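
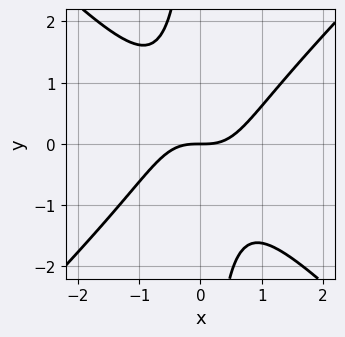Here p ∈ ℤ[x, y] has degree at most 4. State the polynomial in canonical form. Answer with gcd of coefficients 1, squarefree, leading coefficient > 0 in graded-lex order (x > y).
x^3 - x*y^2 - y

1. Degree: a generic line meets the curve in up to 3 points, so deg p = 3.
2. Checking where it meets the axes: one y-axis crossing is at y = 0; it meets the x-axis at x = 0 (among the integer gridlines).
3. Together with the visible shape, these determine p as stated.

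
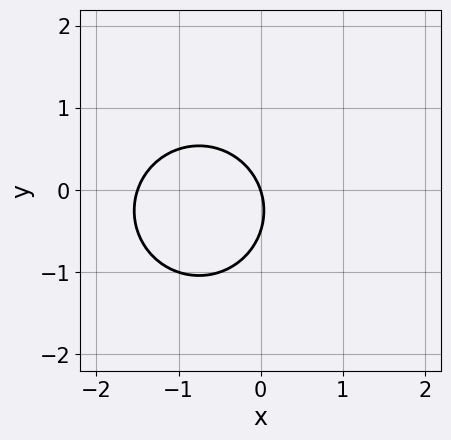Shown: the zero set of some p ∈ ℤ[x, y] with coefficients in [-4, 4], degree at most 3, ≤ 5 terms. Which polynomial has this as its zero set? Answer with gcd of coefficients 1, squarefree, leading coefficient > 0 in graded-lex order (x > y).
(a) The degree is 2 — a generic line meets the curve in up to 2 points.
(b) From the axis intercepts and sections: one y-axis crossing is at y = 0; one x-axis crossing is at x = 0.
(c) Together with the visible shape, these determine p as stated.

2*x^2 + 2*y^2 + 3*x + y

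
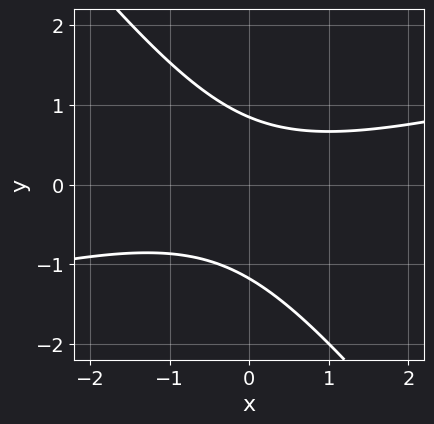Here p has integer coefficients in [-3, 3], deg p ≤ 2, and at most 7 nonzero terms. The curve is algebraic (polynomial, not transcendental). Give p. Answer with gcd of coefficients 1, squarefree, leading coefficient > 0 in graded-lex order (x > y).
x^2 - 3*x*y - 3*y^2 - y + 3

First, deg p = 2. A generic line meets the curve in up to 2 points.
Next, observable constraints: the curve avoids every integer x-axis point in the box.
Finally, these observations pin down the coefficients.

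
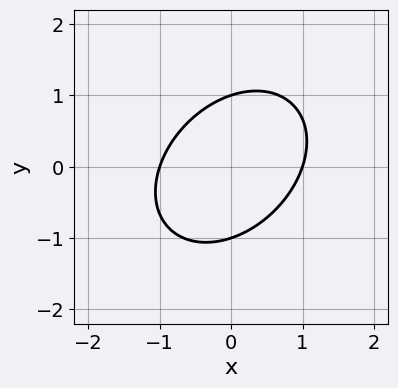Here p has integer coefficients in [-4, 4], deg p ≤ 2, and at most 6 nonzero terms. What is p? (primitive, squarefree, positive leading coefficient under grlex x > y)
First, deg p = 2. The shape is more complex than any degree-1 curve.
Then, from the axis intercepts and sections: the x-axis gridline crossings are at x ∈ {-1, 1}; among the integer gridlines, it crosses the y-axis at y ∈ {-1, 1}.
Finally, together with the visible shape, these determine p as stated.

3*x^2 - 2*x*y + 3*y^2 - 3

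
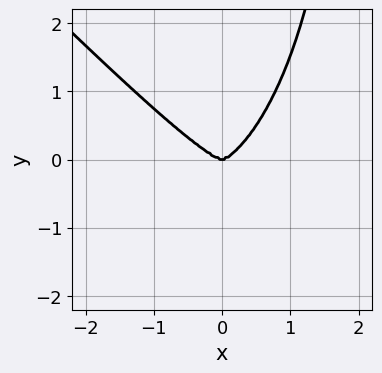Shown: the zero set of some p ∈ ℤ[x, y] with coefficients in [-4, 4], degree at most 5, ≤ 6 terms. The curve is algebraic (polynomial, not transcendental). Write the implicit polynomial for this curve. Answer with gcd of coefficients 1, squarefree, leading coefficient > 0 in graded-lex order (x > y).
2*x^4 + x^3*y + x*y^3 - 2*y^3

1. deg p = 4. The shape is more complex than any degree-3 curve.
2. Against the integer gridlines: one x-axis crossing is at x = 0; it meets the y-axis at y = 0 (among the integer gridlines).
3. The integer polynomial consistent with all of this is the stated p.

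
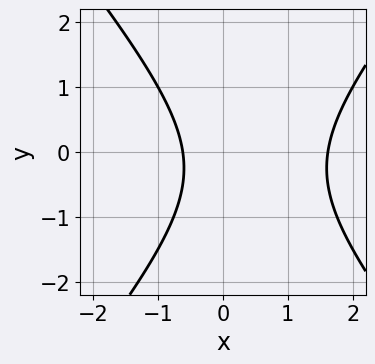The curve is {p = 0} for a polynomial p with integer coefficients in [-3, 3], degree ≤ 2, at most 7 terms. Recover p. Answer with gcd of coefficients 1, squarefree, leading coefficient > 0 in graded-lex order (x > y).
3*x^2 - 2*y^2 - 3*x - y - 3

(a) deg p = 2.
(b) Against the integer gridlines: it misses every integer gridline on the y-axis.
(c) Assembling these constraints gives the stated polynomial.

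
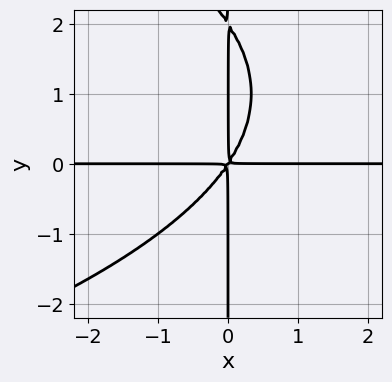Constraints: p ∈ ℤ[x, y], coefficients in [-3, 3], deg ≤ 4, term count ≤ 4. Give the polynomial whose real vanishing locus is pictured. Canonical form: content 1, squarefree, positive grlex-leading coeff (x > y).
x*y^3 + 3*x^2*y - 2*x*y^2

1. deg p = 4. The shape is more complex than any degree-3 curve.
2. Checking where it meets the axes: the visible x-axis segment lies entirely on the curve; every point of the y-axis in the box is on the curve.
3. Putting this together gives p.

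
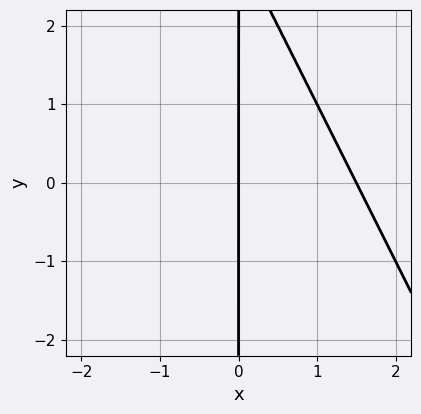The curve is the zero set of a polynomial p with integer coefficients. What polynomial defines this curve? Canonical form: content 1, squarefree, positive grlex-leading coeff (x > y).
2*x^2 + x*y - 3*x

1. deg p = 2. No degree-1 curve has this shape.
2. From the axis intercepts and sections: every point of the y-axis in the box is on the curve; it crosses the x-axis at the gridline x = 0.
3. Putting this together gives p.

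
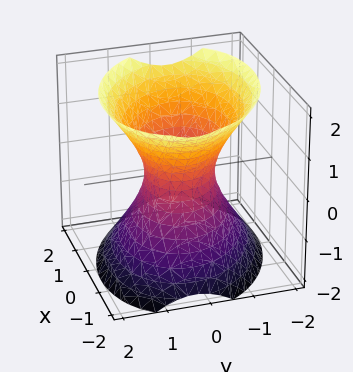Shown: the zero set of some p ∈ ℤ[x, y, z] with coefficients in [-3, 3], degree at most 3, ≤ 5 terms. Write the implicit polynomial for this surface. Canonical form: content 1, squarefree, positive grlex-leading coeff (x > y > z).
2*x^2 + x*y + 3*y^2 - 2*z^2 - 2

First, deg p = 2. No degree-1 surface has this shape.
Next, from the visible intercepts: among the integer gridlines, it crosses the x-axis at x ∈ {-1, 1}; it misses every integer gridline on the z-axis.
Finally, matching integer coefficients to the picture gives p.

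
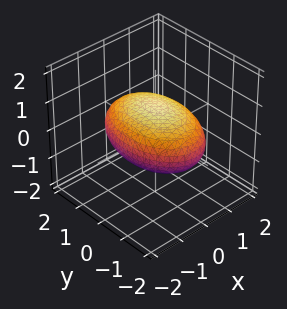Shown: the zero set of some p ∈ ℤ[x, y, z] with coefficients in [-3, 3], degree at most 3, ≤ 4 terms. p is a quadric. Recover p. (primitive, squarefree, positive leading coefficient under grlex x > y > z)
1. The degree is 2 — a closed, bounded, convex surface; a quadric.
2. Symmetries: the x ↦ −x reflection is a symmetry, so x appears only in even powers; it's symmetric under z → −z, forcing even powers of z; it's symmetric under y → −y, forcing even powers of y.
3. Checking where it meets the axes: the z-axis gridline crossings are at z ∈ {-1, 1}.
4. Fitting integer coefficients to these (and the overall shape) gives p.

2*x^2 + y^2 + 3*z^2 - 3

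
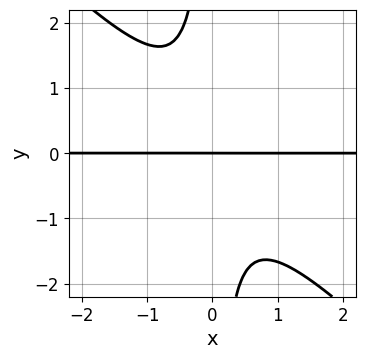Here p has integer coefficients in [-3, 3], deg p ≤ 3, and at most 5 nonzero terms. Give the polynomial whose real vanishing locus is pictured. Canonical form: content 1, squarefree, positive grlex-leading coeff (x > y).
(a) The degree is 3 — a generic line meets the curve in up to 3 points.
(b) Reading off the gridlines: one y-axis crossing is at y = 0; every point of the x-axis in the box is on the curve.
(c) Fitting integer coefficients to these (and the overall shape) gives p.

3*x^2*y + 3*x*y^2 + 2*y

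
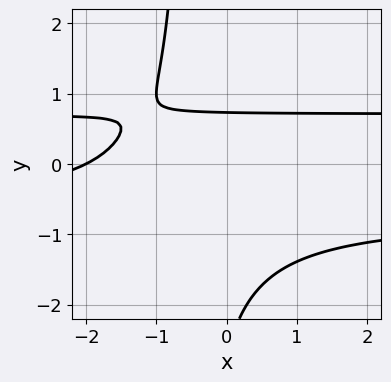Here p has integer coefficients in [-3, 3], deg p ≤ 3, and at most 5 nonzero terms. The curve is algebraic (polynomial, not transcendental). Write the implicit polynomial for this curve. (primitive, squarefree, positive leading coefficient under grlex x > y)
The degree is 3 — a generic line meets the curve in up to 3 points.
Checking where it meets the axes: it meets the x-axis at x = -2 (among the integer gridlines).
Solving for integer coefficients yields p as stated.

2*x*y^2 + y^2 - x + 2*y - 2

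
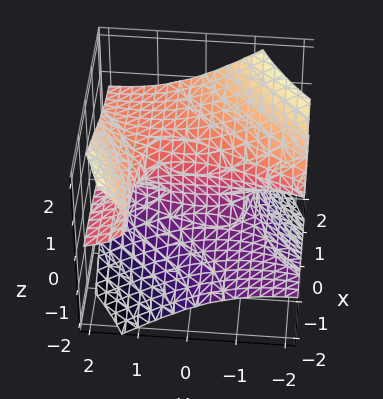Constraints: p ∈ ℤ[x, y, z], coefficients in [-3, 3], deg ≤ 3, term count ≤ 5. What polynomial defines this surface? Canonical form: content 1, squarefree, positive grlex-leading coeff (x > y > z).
2*x*y*z - y^2*z + 2*z^3 - 2*x

1. Degree: the shape is more complex than any degree-2 surface, so deg p = 3.
2. Checking where it meets the axes: it meets the z-axis at z = 0 (among the integer gridlines); every point of the y-axis in the box is on the surface; it crosses the x-axis at the gridline x = 0.
3. Together with the visible shape, these determine p as stated.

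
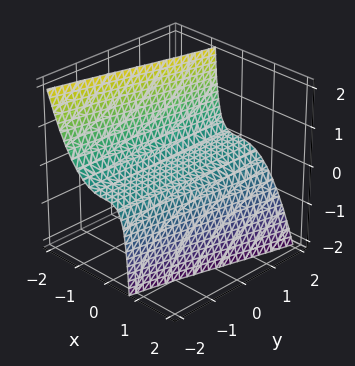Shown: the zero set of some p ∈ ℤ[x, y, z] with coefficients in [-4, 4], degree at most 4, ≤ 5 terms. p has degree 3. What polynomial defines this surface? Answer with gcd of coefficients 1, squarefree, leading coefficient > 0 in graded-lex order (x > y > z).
Degree: the shape is more complex than any degree-2 surface, so deg p = 3.
From the axis intercepts and sections: one z-axis crossing is at z = 0; one x-axis crossing is at x = 0; the visible y-axis segment lies entirely on the surface.
Together with the visible shape, these determine p as stated.

2*x^3 + x*y*z + 2*z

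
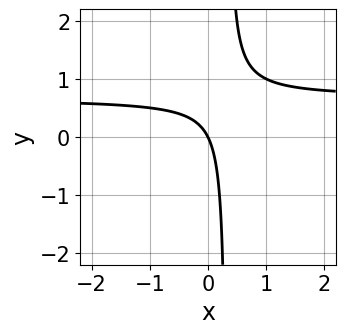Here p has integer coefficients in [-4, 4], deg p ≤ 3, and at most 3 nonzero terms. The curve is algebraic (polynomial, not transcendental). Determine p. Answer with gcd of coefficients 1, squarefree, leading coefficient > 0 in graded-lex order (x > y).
3*x*y - 2*x - y

First, the degree is 2 — no degree-1 curve has this shape.
Next, against the integer gridlines: it meets the y-axis at y = 0 (among the integer gridlines); it crosses the x-axis at the gridline x = 0.
Finally, together with the visible shape, these determine p as stated.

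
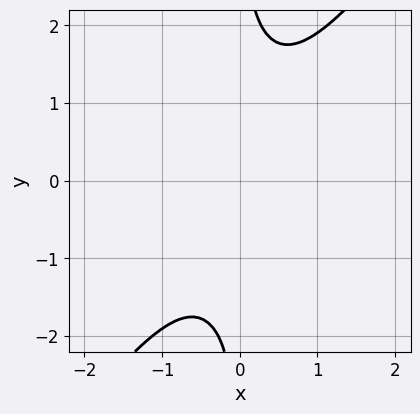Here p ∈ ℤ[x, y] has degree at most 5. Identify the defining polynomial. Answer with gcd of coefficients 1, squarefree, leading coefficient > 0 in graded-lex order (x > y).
x^4 + x^3*y - x*y^3 + 2*x^2 + 2

First, degree: the shape is more complex than any degree-3 curve, so deg p = 4.
Next, from the axis intercepts and sections: no y-intercept at any integer in the box; it misses every integer gridline on the x-axis.
Finally, the integer polynomial consistent with all of this is the stated p.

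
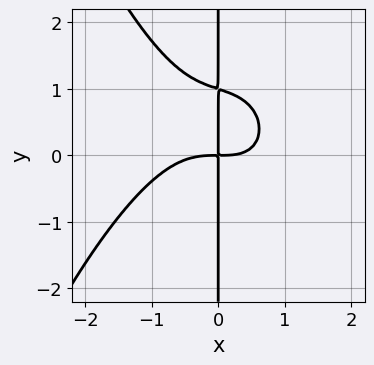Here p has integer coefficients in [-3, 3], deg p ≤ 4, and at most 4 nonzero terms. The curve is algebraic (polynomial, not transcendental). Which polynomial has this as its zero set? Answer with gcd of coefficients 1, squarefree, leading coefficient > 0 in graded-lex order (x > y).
1. deg p = 4. No degree-3 curve has this shape.
2. Against the integer gridlines: every point of the y-axis in the box is on the curve.
3. Solving for integer coefficients yields p as stated.

2*x^4 + x^2*y + 3*x*y^2 - 3*x*y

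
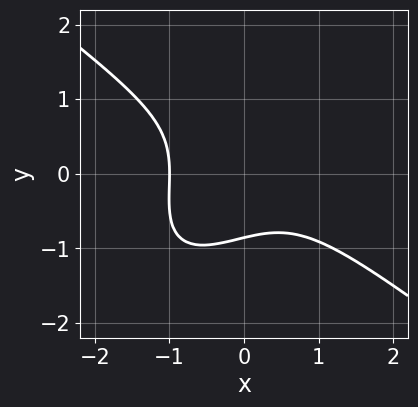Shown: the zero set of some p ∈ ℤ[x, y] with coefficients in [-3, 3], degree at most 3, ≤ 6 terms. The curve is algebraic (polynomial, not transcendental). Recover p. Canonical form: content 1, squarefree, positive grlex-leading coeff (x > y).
First, deg p = 3. The shape is more complex than any degree-2 curve.
Next, against the integer gridlines: it meets the x-axis at x = -1 (among the integer gridlines).
Finally, fitting integer coefficients to these (and the overall shape) gives p.

2*x^3 - 2*x*y^2 + 2*y^3 - y^2 + 2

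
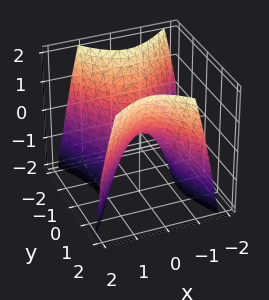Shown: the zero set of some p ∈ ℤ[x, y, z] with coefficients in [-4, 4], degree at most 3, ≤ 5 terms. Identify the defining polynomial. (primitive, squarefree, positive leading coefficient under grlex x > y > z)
3*x^2 - x*y - 2*y^2 + 2*z

(a) Degree: no degree-1 surface has this shape, so deg p = 2.
(b) From the axis intercepts and sections: it crosses the y-axis at the gridline y = 0; it crosses the z-axis at the gridline z = 0; one x-axis crossing is at x = 0.
(c) Solving for integer coefficients yields p as stated.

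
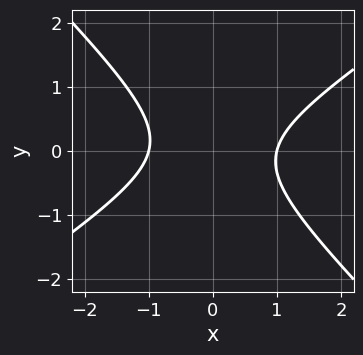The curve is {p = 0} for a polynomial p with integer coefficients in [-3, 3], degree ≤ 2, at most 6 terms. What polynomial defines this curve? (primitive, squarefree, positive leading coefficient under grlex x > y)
2*x^2 - x*y - 3*y^2 - 2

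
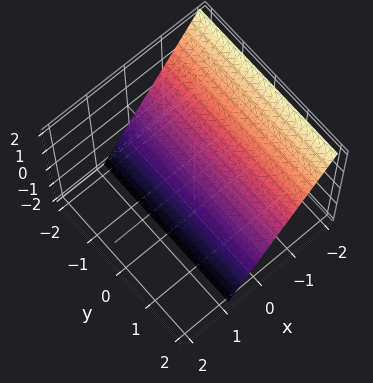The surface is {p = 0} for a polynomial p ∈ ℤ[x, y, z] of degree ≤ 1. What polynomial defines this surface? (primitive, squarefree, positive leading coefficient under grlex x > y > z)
First, the degree is 1 — every cross-section is a straight line — this is a plane.
Then, reading off the gridlines: it misses every integer gridline on the y-axis; one z-axis crossing is at z = -1.
Finally, solving for integer coefficients yields p as stated.

3*x + 2*z + 2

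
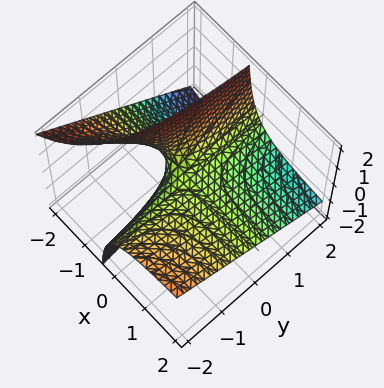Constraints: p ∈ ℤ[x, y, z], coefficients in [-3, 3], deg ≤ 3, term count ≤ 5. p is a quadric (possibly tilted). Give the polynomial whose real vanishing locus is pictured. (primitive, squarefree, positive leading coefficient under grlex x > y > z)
2*x*y + 3*x*z + 2*z

Degree: a generic line meets the surface in up to 2 points, so deg p = 2.
From the visible intercepts: the visible y-axis segment lies entirely on the surface; it meets the z-axis at z = 0 (among the integer gridlines); the visible x-axis segment lies entirely on the surface.
Solving for integer coefficients yields p as stated.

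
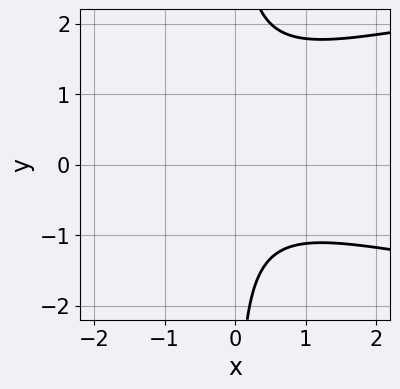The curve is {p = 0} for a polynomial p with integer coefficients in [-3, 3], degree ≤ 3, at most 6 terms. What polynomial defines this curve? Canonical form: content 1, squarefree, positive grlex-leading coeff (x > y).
First, degree: the shape is more complex than any degree-2 curve, so deg p = 3.
Then, observable constraints: it misses every integer gridline on the y-axis; the curve avoids every integer x-axis point in the box.
Finally, assembling these constraints gives the stated polynomial.

3*x*y^2 - 2*x^2 - 2*x*y - x - 3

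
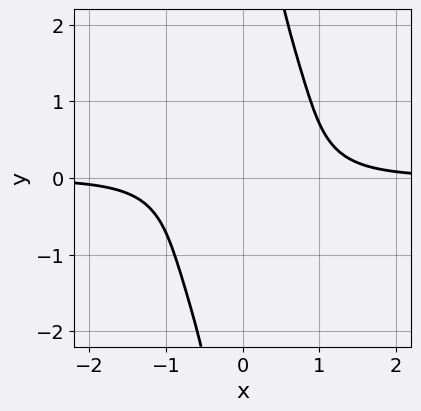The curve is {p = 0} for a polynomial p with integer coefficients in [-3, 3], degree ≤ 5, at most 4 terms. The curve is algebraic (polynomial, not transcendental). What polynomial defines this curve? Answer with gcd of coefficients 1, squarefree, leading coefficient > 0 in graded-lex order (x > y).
(a) deg p = 4. A generic line meets the curve in up to 4 points.
(b) Checking where it meets the axes: no x-intercept at any integer in the box; the curve avoids every integer y-axis point in the box.
(c) Fitting integer coefficients to these (and the overall shape) gives p.

3*x^3*y + x*y^3 - y^2 - 2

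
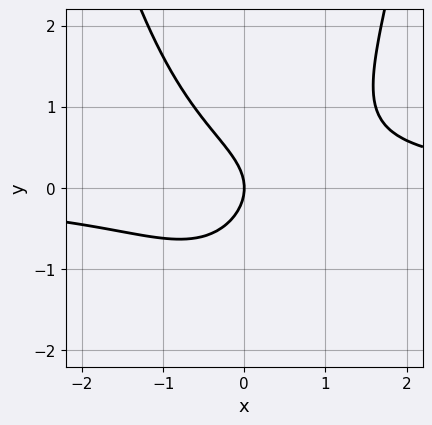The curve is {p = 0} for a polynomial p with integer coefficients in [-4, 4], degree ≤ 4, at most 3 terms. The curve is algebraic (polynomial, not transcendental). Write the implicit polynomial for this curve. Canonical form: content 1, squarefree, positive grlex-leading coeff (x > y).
deg p = 3.
Against the integer gridlines: it crosses the y-axis at the gridline y = 0; it meets the x-axis at x = 0 (among the integer gridlines).
Fitting integer coefficients to these (and the overall shape) gives p.

x^2*y - y^2 - x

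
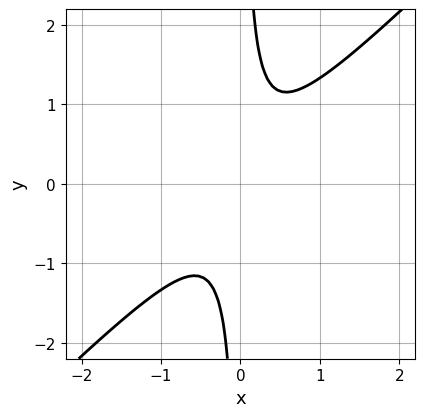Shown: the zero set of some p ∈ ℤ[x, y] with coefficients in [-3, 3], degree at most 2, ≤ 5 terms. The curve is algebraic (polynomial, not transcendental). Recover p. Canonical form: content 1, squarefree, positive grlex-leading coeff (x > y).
3*x^2 - 3*x*y + 1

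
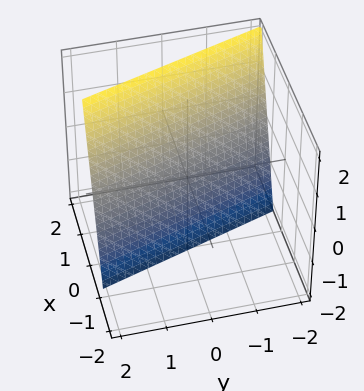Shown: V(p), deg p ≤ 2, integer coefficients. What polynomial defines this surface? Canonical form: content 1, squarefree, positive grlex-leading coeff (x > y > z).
3*x + y - z - 2

1. Degree: the surface is flat (a plane), so deg p = 1.
2. Against the integer gridlines: one y-axis crossing is at y = 2; it crosses the z-axis at the gridline z = -2.
3. Putting this together gives p.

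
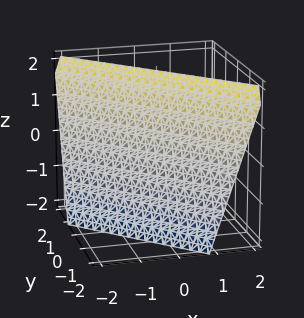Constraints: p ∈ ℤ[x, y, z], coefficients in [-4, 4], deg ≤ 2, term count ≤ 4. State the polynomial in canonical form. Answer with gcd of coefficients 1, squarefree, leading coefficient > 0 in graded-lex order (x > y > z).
1. deg p = 1.
2. From the axis intercepts and sections: it meets the z-axis at z = 2 (among the integer gridlines).
3. The integer polynomial consistent with all of this is the stated p.

3*x + 3*y - z + 2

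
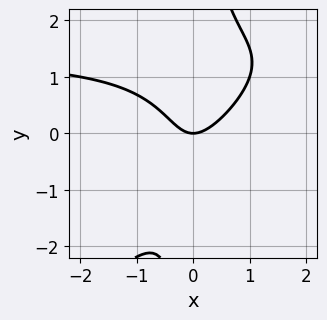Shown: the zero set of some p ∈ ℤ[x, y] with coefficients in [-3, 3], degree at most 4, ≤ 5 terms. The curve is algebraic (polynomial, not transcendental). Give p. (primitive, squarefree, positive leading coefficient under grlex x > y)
2*x^2*y - 2*x*y^2 - 3*x^2 + x*y + 2*y

(a) Degree: no degree-2 curve has this shape, so deg p = 3.
(b) From the visible intercepts: it crosses the x-axis at the gridline x = 0; it meets the y-axis at y = 0 (among the integer gridlines).
(c) These observations pin down the coefficients.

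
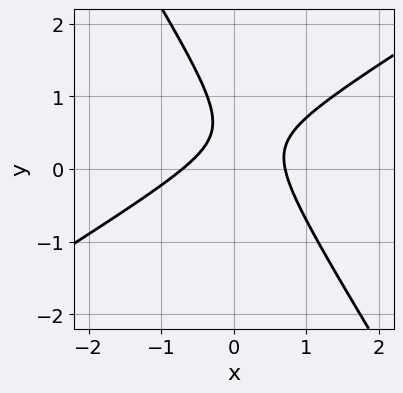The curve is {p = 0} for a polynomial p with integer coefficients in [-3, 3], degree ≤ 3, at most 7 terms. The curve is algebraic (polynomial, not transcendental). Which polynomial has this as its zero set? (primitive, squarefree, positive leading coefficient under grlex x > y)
1. Degree: no degree-1 curve has this shape, so deg p = 2.
2. Observable constraints: no y-intercept at any integer in the box.
3. Solving for integer coefficients yields p as stated.

2*x^2 - 2*x*y - 2*y^2 + 2*y - 1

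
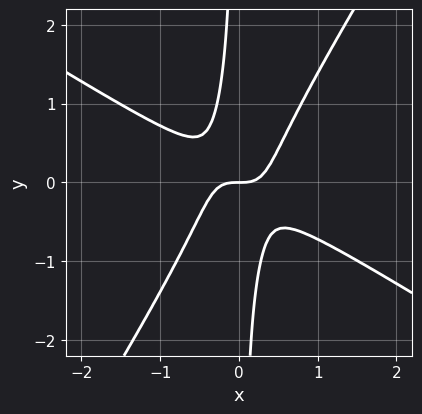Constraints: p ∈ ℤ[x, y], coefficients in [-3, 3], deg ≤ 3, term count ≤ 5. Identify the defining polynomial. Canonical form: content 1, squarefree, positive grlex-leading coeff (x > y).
(a) deg p = 3.
(b) From the visible intercepts: it crosses the x-axis at the gridline x = 0; it crosses the y-axis at the gridline y = 0.
(c) Fitting integer coefficients to these (and the overall shape) gives p.

3*x^3 + 3*x^2*y - 3*x*y^2 - y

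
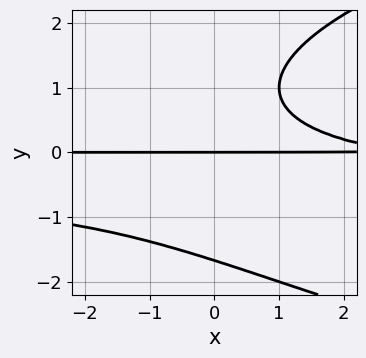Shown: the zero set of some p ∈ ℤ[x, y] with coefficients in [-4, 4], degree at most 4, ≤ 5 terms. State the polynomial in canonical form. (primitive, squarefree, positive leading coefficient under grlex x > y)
y^4 - 2*x*y^2 - x*y - y^2 + 3*y

(a) The degree is 4 — the shape is more complex than any degree-3 curve.
(b) Reading off the gridlines: it crosses the y-axis at the gridline y = 0; the visible x-axis segment lies entirely on the curve.
(c) Putting this together gives p.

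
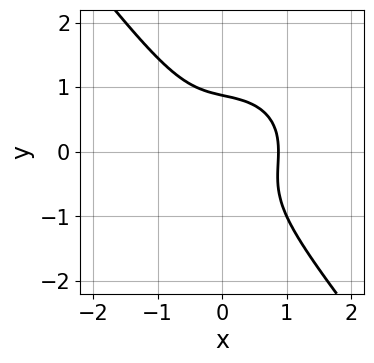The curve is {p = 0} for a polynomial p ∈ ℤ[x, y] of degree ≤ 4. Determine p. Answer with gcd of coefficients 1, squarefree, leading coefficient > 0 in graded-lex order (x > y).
The degree is 3 — no degree-2 curve has this shape.
Solving for integer coefficients yields p as stated.

3*x^3 + 2*x*y^2 + 3*y^3 - 2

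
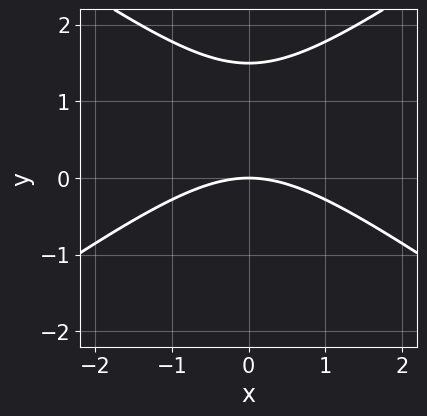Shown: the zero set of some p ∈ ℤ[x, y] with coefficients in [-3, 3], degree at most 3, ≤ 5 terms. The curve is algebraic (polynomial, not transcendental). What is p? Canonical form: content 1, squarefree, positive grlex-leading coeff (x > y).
x^2 - 2*y^2 + 3*y

deg p = 2.
Symmetries: mirror symmetry x ↦ −x ⇒ only even powers of x.
From the axis intercepts and sections: it meets the x-axis at x = 0 (among the integer gridlines); one y-axis crossing is at y = 0.
These observations pin down the coefficients.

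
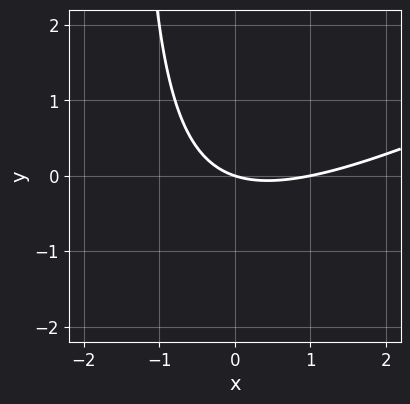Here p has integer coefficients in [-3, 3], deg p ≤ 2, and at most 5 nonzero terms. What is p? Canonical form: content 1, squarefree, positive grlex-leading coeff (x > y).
x^2 - 2*x*y - x - 3*y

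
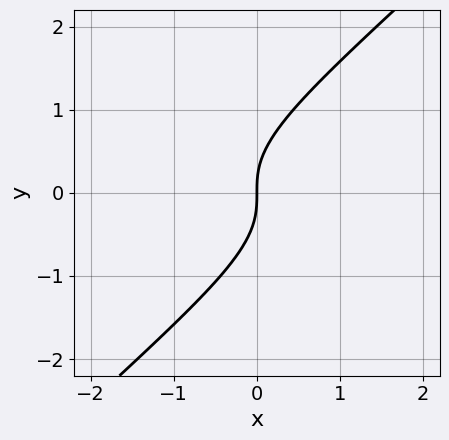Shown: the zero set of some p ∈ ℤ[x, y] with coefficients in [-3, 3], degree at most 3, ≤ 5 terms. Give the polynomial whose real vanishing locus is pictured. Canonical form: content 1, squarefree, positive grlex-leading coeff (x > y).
x^2*y - 3*x*y^2 + 2*y^3 - 2*x

1. Degree: a generic line meets the curve in up to 3 points, so deg p = 3.
2. Checking where it meets the axes: one y-axis crossing is at y = 0; it meets the x-axis at x = 0 (among the integer gridlines).
3. Solving for integer coefficients yields p as stated.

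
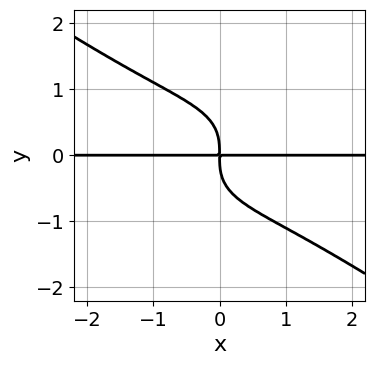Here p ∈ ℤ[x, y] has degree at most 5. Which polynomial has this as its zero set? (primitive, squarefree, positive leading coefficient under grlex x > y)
First, deg p = 4.
Next, checking where it meets the axes: the visible x-axis segment lies entirely on the curve.
Finally, these observations pin down the coefficients.

x^3*y + 3*y^4 + 3*x*y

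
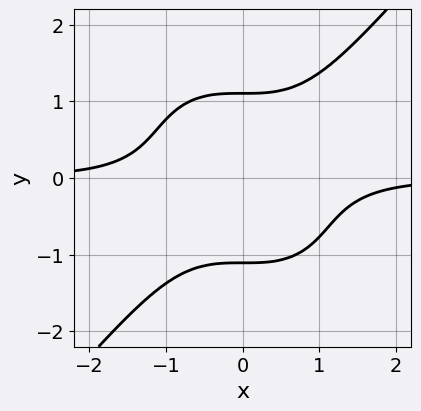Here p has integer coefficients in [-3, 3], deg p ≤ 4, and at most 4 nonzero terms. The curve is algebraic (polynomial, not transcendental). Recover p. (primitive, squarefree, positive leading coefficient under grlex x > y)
3*x^3*y - 2*y^4 + 3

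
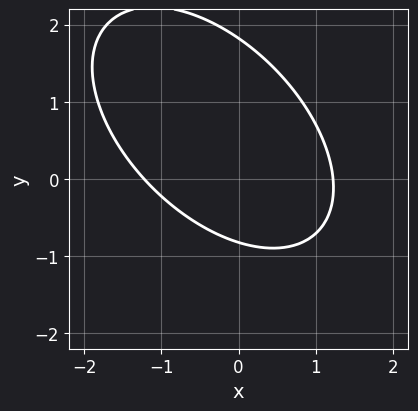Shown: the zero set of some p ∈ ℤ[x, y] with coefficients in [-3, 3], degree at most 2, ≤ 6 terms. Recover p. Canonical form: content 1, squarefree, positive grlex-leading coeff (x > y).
2*x^2 + 2*x*y + 2*y^2 - 2*y - 3

(a) deg p = 2. The shape is more complex than any degree-1 curve.
(b) Matching integer coefficients to the picture gives p.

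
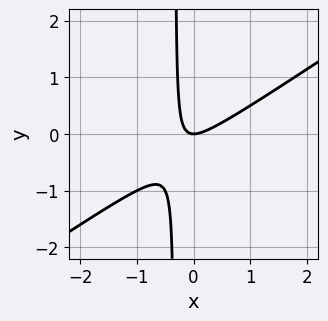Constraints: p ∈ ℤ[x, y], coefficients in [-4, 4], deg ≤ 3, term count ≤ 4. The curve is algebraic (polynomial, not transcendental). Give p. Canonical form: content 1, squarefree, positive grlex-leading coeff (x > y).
2*x^2 - 3*x*y - y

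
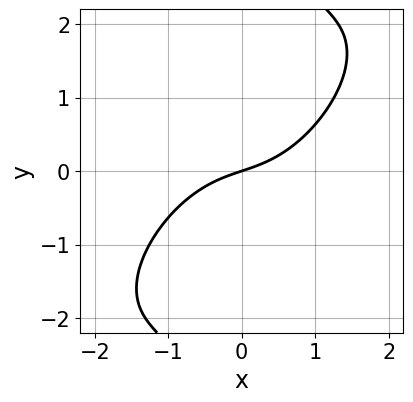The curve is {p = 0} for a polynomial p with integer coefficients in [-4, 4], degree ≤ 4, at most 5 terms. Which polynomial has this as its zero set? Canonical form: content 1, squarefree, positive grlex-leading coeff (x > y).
First, degree: a generic line meets the curve in up to 3 points, so deg p = 3.
Then, observable constraints: one y-axis crossing is at y = 0; one x-axis crossing is at x = 0.
Finally, fitting integer coefficients to these (and the overall shape) gives p.

2*x^3 - 3*x^2*y + 2*x*y^2 + x - 3*y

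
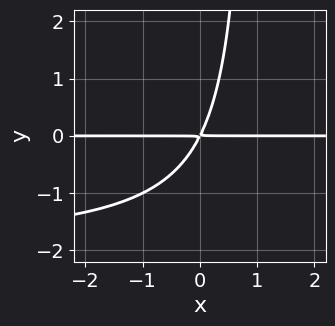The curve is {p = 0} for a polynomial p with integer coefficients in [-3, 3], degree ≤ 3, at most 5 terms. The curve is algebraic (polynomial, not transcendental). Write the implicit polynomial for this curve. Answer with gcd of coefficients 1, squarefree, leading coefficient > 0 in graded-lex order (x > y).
x*y^2 + 2*x*y - y^2

The degree is 3 — the shape is more complex than any degree-2 curve.
Observable constraints: the visible x-axis segment lies entirely on the curve.
These observations pin down the coefficients.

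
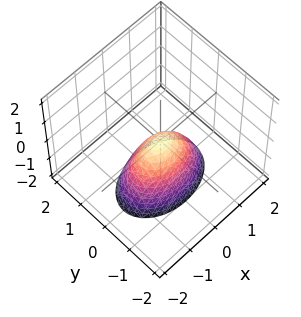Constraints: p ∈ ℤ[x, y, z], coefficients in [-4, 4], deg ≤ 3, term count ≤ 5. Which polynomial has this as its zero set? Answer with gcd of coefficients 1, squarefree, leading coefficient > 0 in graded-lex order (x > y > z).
x^2 + 2*y^2 + z

deg p = 2. A single bowl opening along one axis; a quadric.
Symmetries: the x ↦ −x reflection is a symmetry, so x appears only in even powers; the y ↦ −y reflection is a symmetry, so y appears only in even powers.
Observable constraints: it crosses the z-axis at the gridline z = 0; it crosses the y-axis at the gridline y = 0; it crosses the x-axis at the gridline x = 0.
Matching integer coefficients to the picture gives p.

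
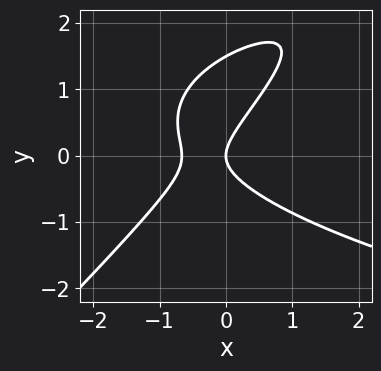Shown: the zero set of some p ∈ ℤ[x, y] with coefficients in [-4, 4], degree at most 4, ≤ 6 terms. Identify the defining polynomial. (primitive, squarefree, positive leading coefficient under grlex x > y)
2*x*y^2 - 2*y^3 - 3*x^2 + 3*y^2 - 2*x

1. deg p = 3.
2. From the visible intercepts: it crosses the y-axis at the gridline y = 0; one x-axis crossing is at x = 0.
3. Together with the visible shape, these determine p as stated.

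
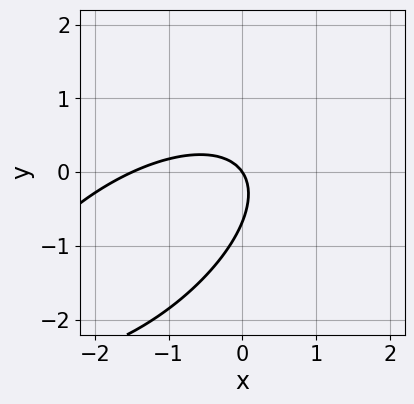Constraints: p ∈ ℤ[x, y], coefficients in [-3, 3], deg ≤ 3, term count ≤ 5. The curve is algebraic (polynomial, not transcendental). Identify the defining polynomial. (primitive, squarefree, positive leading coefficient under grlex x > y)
2*x^2 - 3*x*y + 3*y^2 + 3*x + 2*y

1. Degree: a generic line meets the curve in up to 2 points, so deg p = 2.
2. Against the integer gridlines: it meets the y-axis at y = 0 (among the integer gridlines); it meets the x-axis at x = 0 (among the integer gridlines).
3. Fitting integer coefficients to these (and the overall shape) gives p.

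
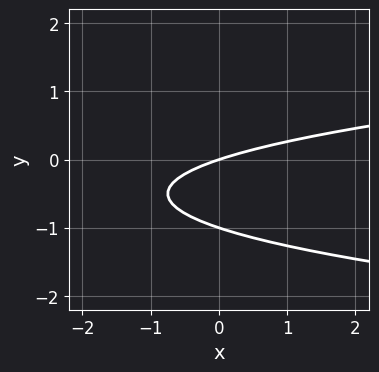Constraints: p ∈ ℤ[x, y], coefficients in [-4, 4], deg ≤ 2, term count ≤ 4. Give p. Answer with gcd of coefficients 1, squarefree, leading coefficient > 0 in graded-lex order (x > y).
3*y^2 - x + 3*y

deg p = 2. The shape is more complex than any degree-1 curve.
Against the integer gridlines: the y-axis gridline crossings are at y ∈ {-1, 0}; it crosses the x-axis at the gridline x = 0.
Solving for integer coefficients yields p as stated.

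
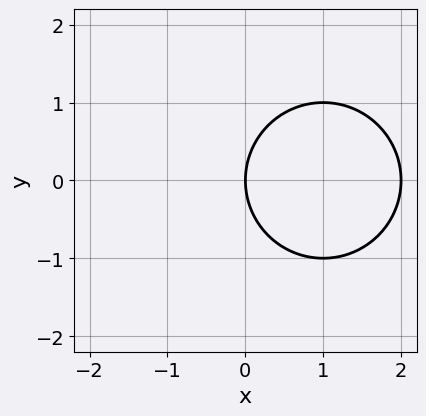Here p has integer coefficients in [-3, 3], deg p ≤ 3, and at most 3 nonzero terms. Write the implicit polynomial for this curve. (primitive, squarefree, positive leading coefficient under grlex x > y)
1. Degree: the shape is more complex than any degree-1 curve, so deg p = 2.
2. Symmetries: the y ↦ −y reflection is a symmetry, so y appears only in even powers.
3. From the axis intercepts and sections: among the integer gridlines, it crosses the x-axis at x ∈ {0, 2}; it meets the y-axis at y = 0 (among the integer gridlines).
4. Solving for integer coefficients yields p as stated.

x^2 + y^2 - 2*x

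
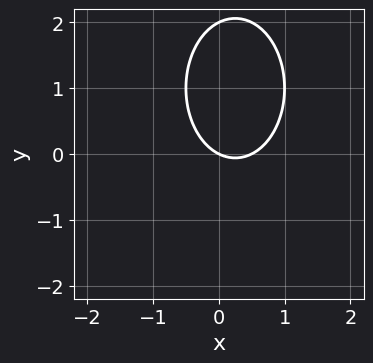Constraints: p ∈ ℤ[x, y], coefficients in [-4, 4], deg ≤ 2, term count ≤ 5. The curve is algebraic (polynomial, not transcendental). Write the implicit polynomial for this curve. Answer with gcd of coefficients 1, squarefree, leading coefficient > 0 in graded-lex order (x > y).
2*x^2 + y^2 - x - 2*y

1. Degree: the shape is more complex than any degree-1 curve, so deg p = 2.
2. Observable constraints: one x-axis crossing is at x = 0; among the integer gridlines, it crosses the y-axis at y ∈ {0, 2}.
3. Together with the visible shape, these determine p as stated.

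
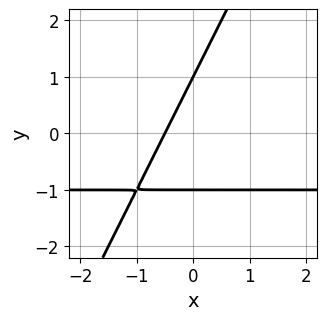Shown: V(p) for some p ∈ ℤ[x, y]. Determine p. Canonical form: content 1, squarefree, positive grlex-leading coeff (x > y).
deg p = 2. A generic line meets the curve in up to 2 points.
From the axis intercepts and sections: among the integer gridlines, it crosses the y-axis at y ∈ {-1, 1}.
Together with the visible shape, these determine p as stated.

2*x*y - y^2 + 2*x + 1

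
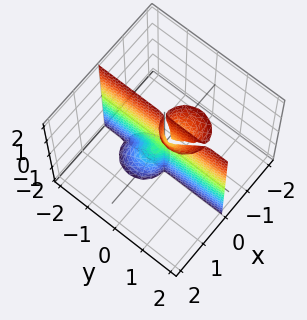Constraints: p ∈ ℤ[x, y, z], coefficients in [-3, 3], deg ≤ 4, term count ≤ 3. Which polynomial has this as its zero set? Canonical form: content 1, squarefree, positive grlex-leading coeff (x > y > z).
3*x^3 + 3*x*y^2 - 2*x*y*z

1. The picture has 3 separate pieces. They look like related sheets of one shape, so recover p as a whole.
2. Degree: no degree-2 surface has this shape, so deg p = 3.
3. Observable constraints: every point of the y-axis in the box is on the surface; every point of the z-axis in the box is on the surface; one x-axis crossing is at x = 0.
4. Together with the visible shape, these determine p as stated.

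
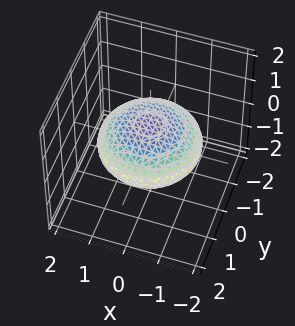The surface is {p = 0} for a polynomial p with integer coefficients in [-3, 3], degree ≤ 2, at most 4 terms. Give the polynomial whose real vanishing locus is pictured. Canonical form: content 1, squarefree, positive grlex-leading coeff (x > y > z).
x^2 + y^2 + 3*z^2 - 2

(a) deg p = 2.
(b) Symmetry: every cross-section ⟂ z is a circle, so x, y appear only via x² + y²; it's symmetric under z → −z, forcing even powers of z.
(c) Checking where it meets the axes: a circular section at z = 0 has radius between 1 and 2.
(d) Together with the visible shape, these determine p as stated.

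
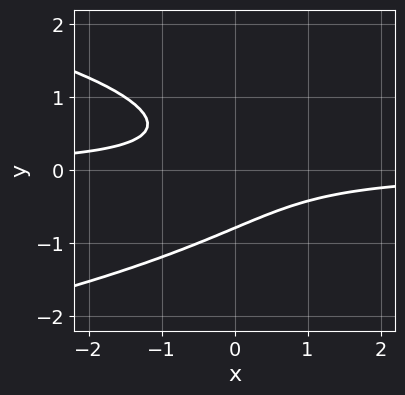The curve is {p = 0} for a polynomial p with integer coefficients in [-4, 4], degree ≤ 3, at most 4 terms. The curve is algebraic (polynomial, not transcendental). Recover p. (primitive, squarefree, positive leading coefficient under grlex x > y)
2*y^3 + 2*x*y + 1

First, the degree is 3 — the shape is more complex than any degree-2 curve.
Then, observable constraints: the curve avoids every integer x-axis point in the box.
Finally, together with the visible shape, these determine p as stated.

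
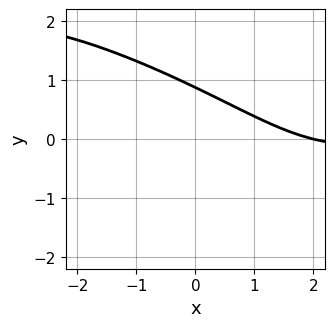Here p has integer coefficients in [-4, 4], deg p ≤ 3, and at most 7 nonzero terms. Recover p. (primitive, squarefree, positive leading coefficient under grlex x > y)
1. Degree: a generic line meets the curve in up to 3 points, so deg p = 3.
2. From the axis intercepts and sections: it crosses the x-axis at the gridline x = 2.
3. Putting this together gives p.

x^2*y + 3*x*y^2 + 3*y^3 + x - 2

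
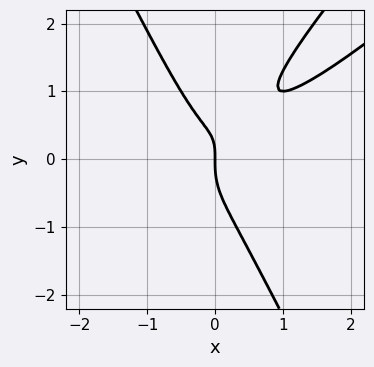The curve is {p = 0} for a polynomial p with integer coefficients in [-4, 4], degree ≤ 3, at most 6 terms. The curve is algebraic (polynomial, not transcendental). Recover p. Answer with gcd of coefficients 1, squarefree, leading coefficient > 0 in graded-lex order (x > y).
2*x^3 - 3*x^2*y + y^3 - x*y + x

deg p = 3.
From the visible intercepts: it meets the y-axis at y = 0 (among the integer gridlines); one x-axis crossing is at x = 0.
These observations pin down the coefficients.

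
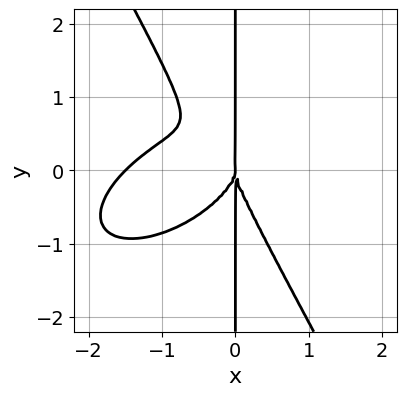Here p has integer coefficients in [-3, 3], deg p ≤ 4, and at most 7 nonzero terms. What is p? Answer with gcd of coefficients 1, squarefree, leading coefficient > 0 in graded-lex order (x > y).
2*x^4 - 2*x^3*y + 2*x^2*y^2 + 2*x*y^3 + 3*x^3

(a) The degree is 4 — the shape is more complex than any degree-3 curve.
(b) Observable constraints: the visible y-axis segment lies entirely on the curve; it meets the x-axis at x = 0 (among the integer gridlines).
(c) Solving for integer coefficients yields p as stated.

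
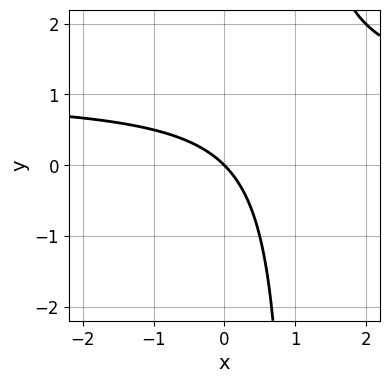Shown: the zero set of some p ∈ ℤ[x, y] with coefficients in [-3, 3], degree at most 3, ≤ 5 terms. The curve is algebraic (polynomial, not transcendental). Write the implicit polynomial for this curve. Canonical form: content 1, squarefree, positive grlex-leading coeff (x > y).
x*y - x - y

1. The degree is 2 — no degree-1 curve has this shape.
2. Reading off the gridlines: it meets the x-axis at x = 0 (among the integer gridlines); one y-axis crossing is at y = 0.
3. Matching integer coefficients to the picture gives p.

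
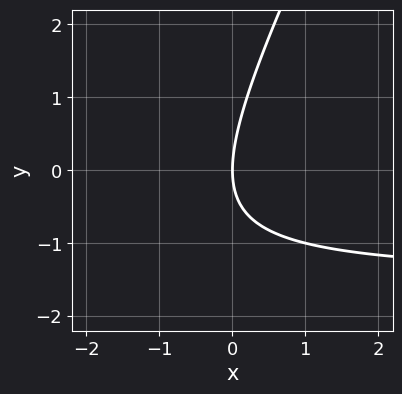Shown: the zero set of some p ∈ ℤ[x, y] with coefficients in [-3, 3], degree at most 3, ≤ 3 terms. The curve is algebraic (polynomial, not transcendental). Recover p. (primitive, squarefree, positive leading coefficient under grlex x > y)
2*x*y - y^2 + 3*x

1. Degree: a generic line meets the curve in up to 2 points, so deg p = 2.
2. Observable constraints: it crosses the x-axis at the gridline x = 0; one y-axis crossing is at y = 0.
3. Assembling these constraints gives the stated polynomial.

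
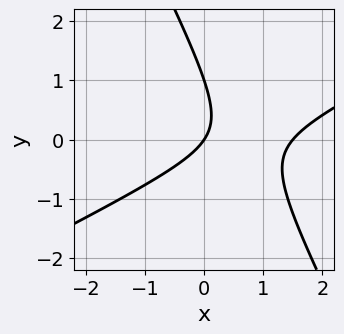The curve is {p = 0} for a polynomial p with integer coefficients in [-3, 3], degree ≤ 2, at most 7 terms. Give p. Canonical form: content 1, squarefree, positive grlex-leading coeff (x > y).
First, the degree is 2 — the shape is more complex than any degree-1 curve.
Then, from the visible intercepts: among the integer gridlines, it crosses the y-axis at y ∈ {0, 1}; it crosses the x-axis at the gridline x = 0.
Finally, the integer polynomial consistent with all of this is the stated p.

2*x^2 - 3*x*y - 2*y^2 - 3*x + 2*y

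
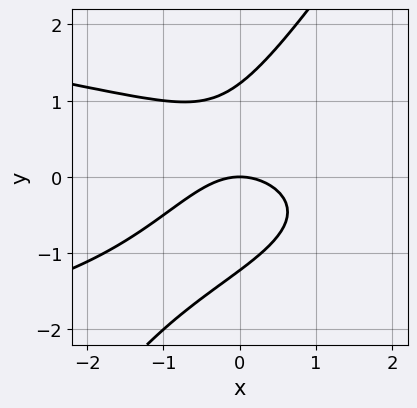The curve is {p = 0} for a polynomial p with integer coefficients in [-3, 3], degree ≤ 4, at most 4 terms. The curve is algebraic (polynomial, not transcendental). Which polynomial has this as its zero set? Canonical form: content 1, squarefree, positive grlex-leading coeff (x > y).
(a) The degree is 3 — the shape is more complex than any degree-2 curve.
(b) From the axis intercepts and sections: one x-axis crossing is at x = 0; one y-axis crossing is at y = 0.
(c) Putting this together gives p.

3*x*y^2 - 2*y^3 + 2*x^2 + 3*y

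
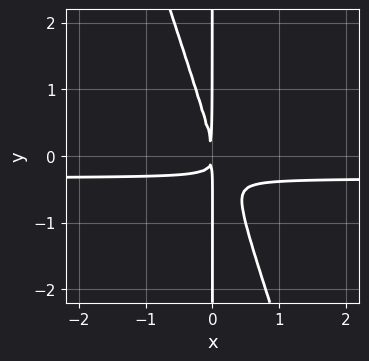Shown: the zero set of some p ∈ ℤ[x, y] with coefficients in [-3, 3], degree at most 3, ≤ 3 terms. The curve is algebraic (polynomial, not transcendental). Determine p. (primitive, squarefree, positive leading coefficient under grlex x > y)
3*x^2*y + x*y^2 + x^2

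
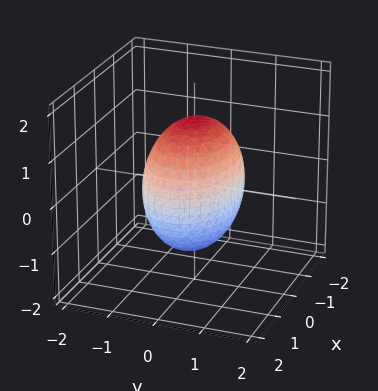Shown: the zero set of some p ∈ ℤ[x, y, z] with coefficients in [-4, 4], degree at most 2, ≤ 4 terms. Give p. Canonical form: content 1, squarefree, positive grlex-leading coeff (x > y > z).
First, degree: bounded and convex; a quadric, so deg p = 2.
Then, symmetries: the x ↦ −x reflection is a symmetry, so x appears only in even powers; mirror symmetry z ↦ −z ⇒ only even powers of z; the y ↦ −y reflection is a symmetry, so y appears only in even powers.
Next, from the axis intercepts and sections: the y-axis gridline crossings are at y ∈ {-1, 1}.
Finally, putting this together gives p.

x^2 + 2*y^2 + z^2 - 2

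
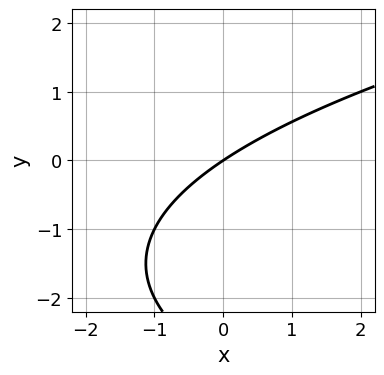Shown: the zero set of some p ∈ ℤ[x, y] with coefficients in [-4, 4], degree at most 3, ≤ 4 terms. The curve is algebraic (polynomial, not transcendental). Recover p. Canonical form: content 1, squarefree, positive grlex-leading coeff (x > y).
y^2 - 2*x + 3*y

(a) deg p = 2. A generic line meets the curve in up to 2 points.
(b) Reading off the gridlines: it meets the x-axis at x = 0 (among the integer gridlines); it meets the y-axis at y = 0 (among the integer gridlines).
(c) Assembling these constraints gives the stated polynomial.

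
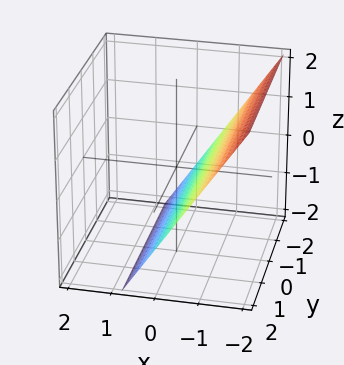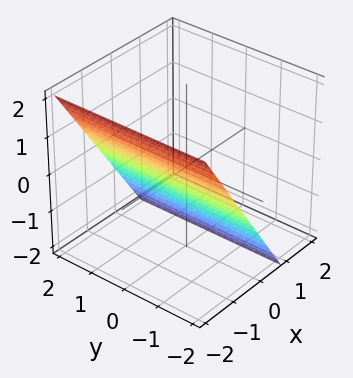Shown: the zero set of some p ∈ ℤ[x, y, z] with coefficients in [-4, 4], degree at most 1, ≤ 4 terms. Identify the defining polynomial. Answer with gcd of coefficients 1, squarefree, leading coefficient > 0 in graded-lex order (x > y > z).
First, degree: every cross-section is a straight line — this is a plane, so deg p = 1.
Next, against the integer gridlines: it misses every integer gridline on the y-axis; it crosses the z-axis at the gridline z = -1.
Finally, these observations pin down the coefficients.

3*x + 2*z + 2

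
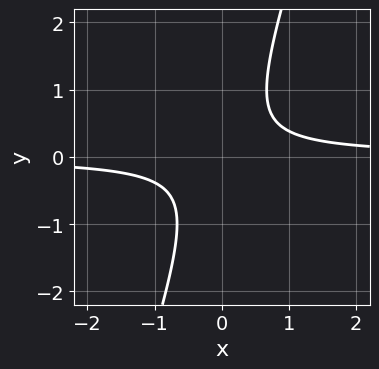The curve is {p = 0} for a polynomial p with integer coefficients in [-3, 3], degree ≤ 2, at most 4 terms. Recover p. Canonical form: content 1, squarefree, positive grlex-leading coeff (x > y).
3*x*y - y^2 - 1

1. Degree: no degree-1 curve has this shape, so deg p = 2.
2. Observable constraints: no y-intercept at any integer in the box; it misses every integer gridline on the x-axis.
3. Together with the visible shape, these determine p as stated.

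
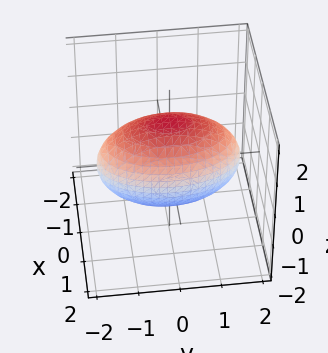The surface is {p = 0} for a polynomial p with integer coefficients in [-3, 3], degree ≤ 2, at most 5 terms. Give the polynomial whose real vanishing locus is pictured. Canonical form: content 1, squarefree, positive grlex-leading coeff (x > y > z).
3*x^2 + y^2 + 2*z^2 - 3

First, degree: bounded and convex; a quadric, so deg p = 2.
Then, symmetries: mirror symmetry z ↦ −z ⇒ only even powers of z; the y ↦ −y reflection is a symmetry, so y appears only in even powers; it's symmetric under x → −x, forcing even powers of x.
Then, from the visible intercepts: the x-axis gridline crossings are at x ∈ {-1, 1}.
Finally, fitting integer coefficients to these (and the overall shape) gives p.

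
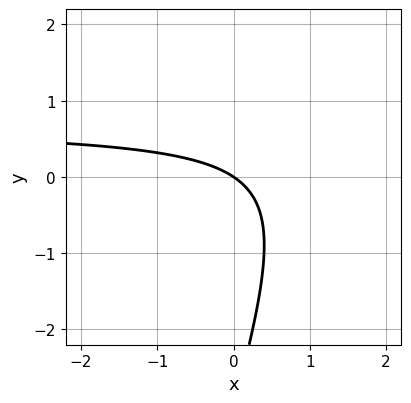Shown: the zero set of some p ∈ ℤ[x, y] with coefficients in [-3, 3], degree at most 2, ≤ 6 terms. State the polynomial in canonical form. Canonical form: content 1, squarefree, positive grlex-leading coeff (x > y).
3*x*y - y^2 - 2*x - 3*y

1. deg p = 2. The shape is more complex than any degree-1 curve.
2. Against the integer gridlines: it meets the y-axis at y = 0 (among the integer gridlines); one x-axis crossing is at x = 0.
3. The integer polynomial consistent with all of this is the stated p.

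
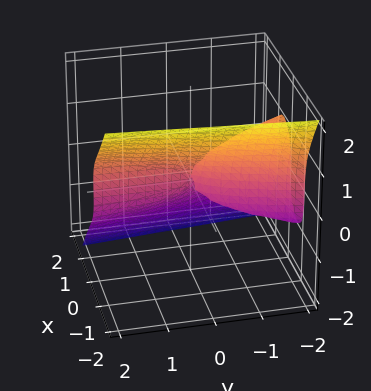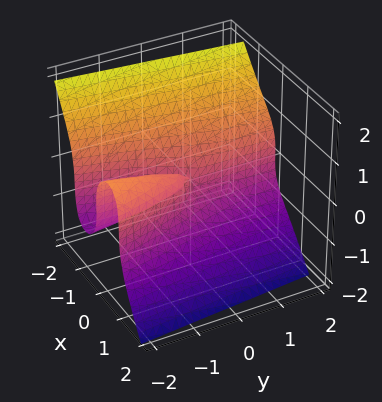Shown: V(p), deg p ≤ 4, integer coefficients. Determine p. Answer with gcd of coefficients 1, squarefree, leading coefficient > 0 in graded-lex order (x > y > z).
2*x^3 + z^3 + x*y

First, degree: a generic line meets the surface in up to 3 points, so deg p = 3.
Then, from the visible intercepts: it meets the z-axis at z = 0 (among the integer gridlines); the visible y-axis segment lies entirely on the surface; it meets the x-axis at x = 0 (among the integer gridlines).
Finally, the integer polynomial consistent with all of this is the stated p.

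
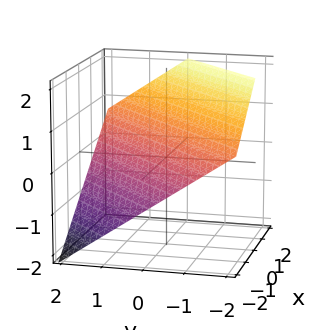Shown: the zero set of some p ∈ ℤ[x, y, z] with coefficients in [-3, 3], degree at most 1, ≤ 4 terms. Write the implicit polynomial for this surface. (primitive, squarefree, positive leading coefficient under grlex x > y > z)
2*x - 2*y - 3*z + 2

1. deg p = 1. Every cross-section is a straight line — this is a plane.
2. Against the integer gridlines: it crosses the y-axis at the gridline y = 1; it crosses the x-axis at the gridline x = -1.
3. Fitting integer coefficients to these (and the overall shape) gives p.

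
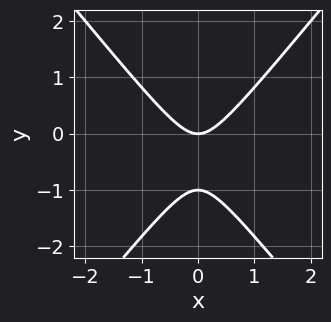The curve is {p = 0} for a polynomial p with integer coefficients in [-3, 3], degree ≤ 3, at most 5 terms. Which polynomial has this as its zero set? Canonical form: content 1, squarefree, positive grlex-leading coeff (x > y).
3*x^2 - 2*y^2 - 2*y

First, degree: a generic line meets the curve in up to 2 points, so deg p = 2.
Next, symmetries: it's symmetric under x → −x, forcing even powers of x.
Next, from the axis intercepts and sections: one x-axis crossing is at x = 0; the y-axis gridline crossings are at y ∈ {-1, 0}.
Finally, together with the visible shape, these determine p as stated.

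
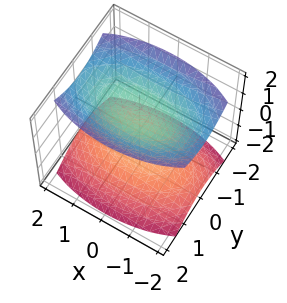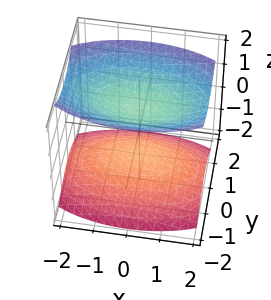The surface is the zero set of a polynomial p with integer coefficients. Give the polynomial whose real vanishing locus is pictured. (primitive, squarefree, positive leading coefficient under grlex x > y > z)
x^2 + 3*y^2 - 3*z^2 + 3

1. There are 2 components.
2. deg p = 2.
3. Symmetries: it's symmetric under z → −z, forcing even powers of z; it's symmetric under y → −y, forcing even powers of y; mirror symmetry x ↦ −x ⇒ only even powers of x.
4. Reading off the gridlines: it misses every integer gridline on the y-axis; the z-axis gridline crossings are at z ∈ {-1, 1}.
5. Putting this together gives p.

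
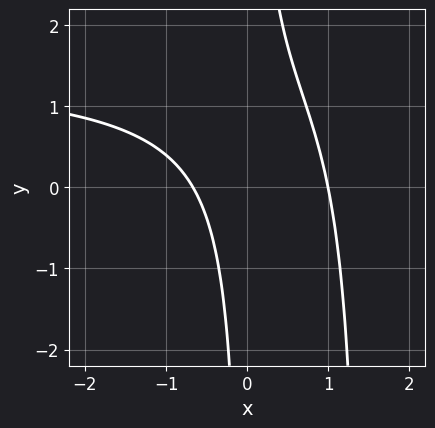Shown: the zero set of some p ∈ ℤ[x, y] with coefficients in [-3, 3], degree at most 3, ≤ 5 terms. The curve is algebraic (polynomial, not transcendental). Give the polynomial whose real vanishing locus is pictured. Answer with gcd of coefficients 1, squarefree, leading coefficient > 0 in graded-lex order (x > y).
2*x^2*y - 3*x^2 - 3*x*y + x + 2

First, deg p = 3. The shape is more complex than any degree-2 curve.
Next, reading off the gridlines: the curve avoids every integer y-axis point in the box; it meets the x-axis at x = 1 (among the integer gridlines).
Finally, matching integer coefficients to the picture gives p.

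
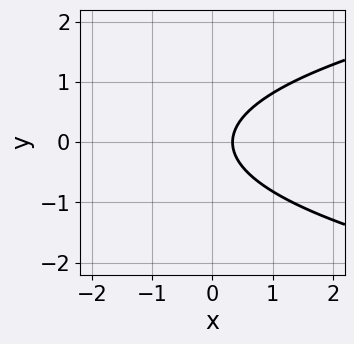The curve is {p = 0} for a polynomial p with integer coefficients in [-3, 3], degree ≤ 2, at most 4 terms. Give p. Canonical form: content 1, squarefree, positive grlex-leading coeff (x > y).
1. deg p = 2. No degree-1 curve has this shape.
2. Symmetries: mirror symmetry y ↦ −y ⇒ only even powers of y.
3. Reading off the gridlines: no y-intercept at any integer in the box.
4. Solving for integer coefficients yields p as stated.

3*y^2 - 3*x + 1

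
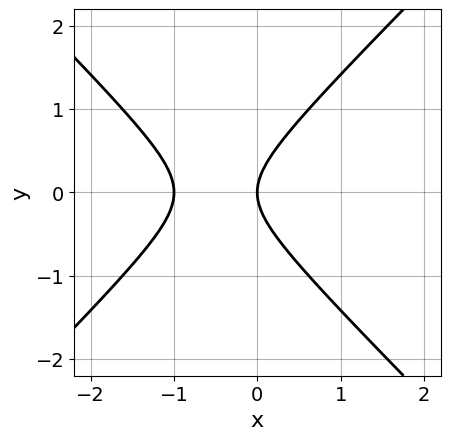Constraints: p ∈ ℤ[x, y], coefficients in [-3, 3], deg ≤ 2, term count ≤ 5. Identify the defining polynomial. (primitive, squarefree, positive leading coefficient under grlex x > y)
x^2 - y^2 + x

deg p = 2. A generic line meets the curve in up to 2 points.
Symmetries: mirror symmetry y ↦ −y ⇒ only even powers of y.
Reading off the gridlines: it meets the y-axis at y = 0 (among the integer gridlines); among the integer gridlines, it crosses the x-axis at x ∈ {-1, 0}.
These observations pin down the coefficients.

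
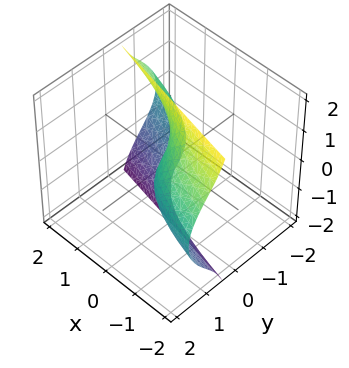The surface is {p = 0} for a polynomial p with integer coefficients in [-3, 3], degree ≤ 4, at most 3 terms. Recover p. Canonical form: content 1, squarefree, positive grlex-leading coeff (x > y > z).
y^3 + 2*y*z^2 + 2*x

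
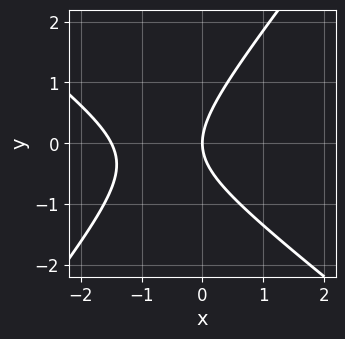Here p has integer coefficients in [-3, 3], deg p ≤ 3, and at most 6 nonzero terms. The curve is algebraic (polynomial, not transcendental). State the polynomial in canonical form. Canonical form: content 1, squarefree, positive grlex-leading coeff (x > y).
2*x^2 + x*y - 2*y^2 + 3*x

1. deg p = 2.
2. From the axis intercepts and sections: it meets the x-axis at x = 0 (among the integer gridlines); one y-axis crossing is at y = 0.
3. Fitting integer coefficients to these (and the overall shape) gives p.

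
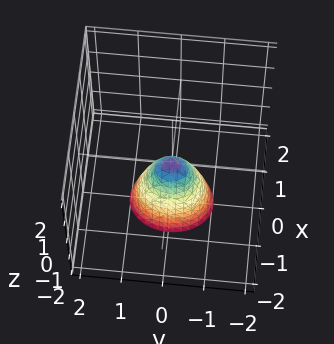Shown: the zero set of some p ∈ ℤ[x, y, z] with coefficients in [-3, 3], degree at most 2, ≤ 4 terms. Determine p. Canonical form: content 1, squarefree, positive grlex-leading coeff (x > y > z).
3*x^2 + 2*y^2 + z

First, the degree is 2 — a single bowl opening along one axis; a quadric.
Then, symmetries: the y ↦ −y reflection is a symmetry, so y appears only in even powers; the x ↦ −x reflection is a symmetry, so x appears only in even powers.
Then, against the integer gridlines: one y-axis crossing is at y = 0; one z-axis crossing is at z = 0; one x-axis crossing is at x = 0.
Finally, the integer polynomial consistent with all of this is the stated p.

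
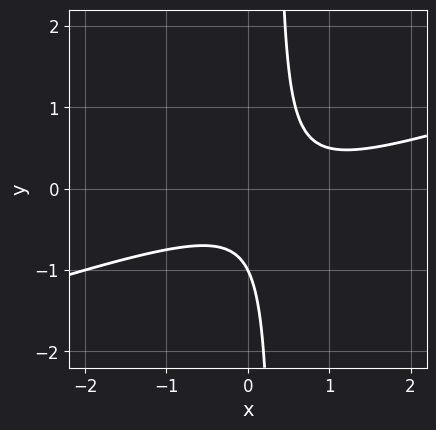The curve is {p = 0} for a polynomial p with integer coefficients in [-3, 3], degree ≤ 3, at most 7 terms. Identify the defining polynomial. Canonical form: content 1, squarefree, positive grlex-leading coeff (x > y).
(a) The degree is 2 — a generic line meets the curve in up to 2 points.
(b) From the axis intercepts and sections: it misses every integer gridline on the x-axis; it crosses the y-axis at the gridline y = -1.
(c) These observations pin down the coefficients.

x^2 - 3*x*y - x + y + 1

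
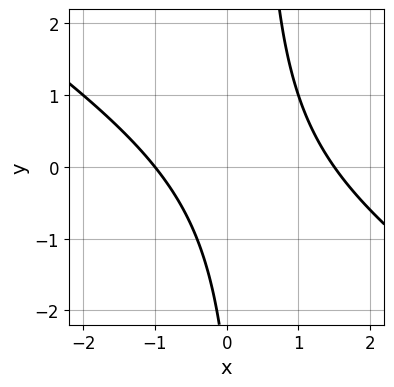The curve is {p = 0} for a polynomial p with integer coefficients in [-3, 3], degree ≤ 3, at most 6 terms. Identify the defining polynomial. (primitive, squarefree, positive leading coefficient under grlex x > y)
2*x^2 + 3*x*y - x - y - 3

(a) deg p = 2. The shape is more complex than any degree-1 curve.
(b) Reading off the gridlines: one x-axis crossing is at x = -1; the curve avoids every integer y-axis point in the box.
(c) Assembling these constraints gives the stated polynomial.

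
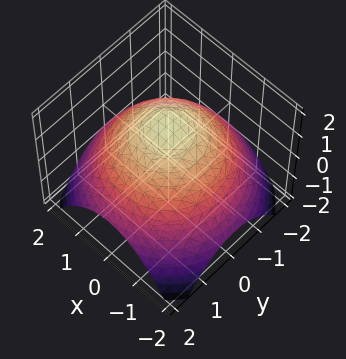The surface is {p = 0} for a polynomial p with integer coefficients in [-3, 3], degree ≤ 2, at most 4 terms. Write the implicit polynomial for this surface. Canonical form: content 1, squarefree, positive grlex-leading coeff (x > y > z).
x^2 + y^2 + 2*z - 3

1. deg p = 2. A generic line meets the surface in up to 2 points.
2. By symmetry, the surface is invariant under rotation about z: p = q(x² + y², z).
3. From the axis intercepts and sections: a circular section at z = 1 has radius exactly 1.
4. Putting this together gives p.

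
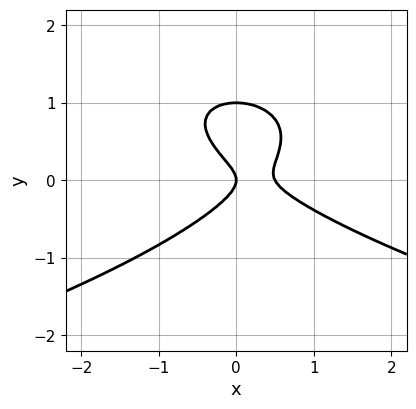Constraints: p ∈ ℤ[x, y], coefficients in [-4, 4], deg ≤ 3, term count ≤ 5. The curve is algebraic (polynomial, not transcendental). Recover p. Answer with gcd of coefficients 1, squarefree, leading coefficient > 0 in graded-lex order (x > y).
3*y^3 + 2*x^2 + x*y - 3*y^2 - x

1. The degree is 3 — a generic line meets the curve in up to 3 points.
2. Checking where it meets the axes: among the integer gridlines, it crosses the y-axis at y ∈ {0, 1}; it meets the x-axis at x = 0 (among the integer gridlines).
3. Together with the visible shape, these determine p as stated.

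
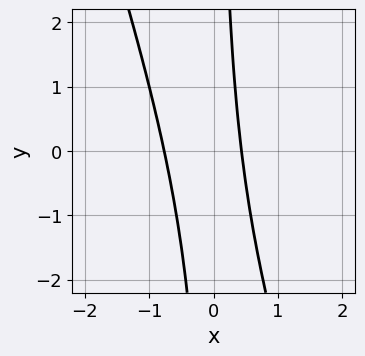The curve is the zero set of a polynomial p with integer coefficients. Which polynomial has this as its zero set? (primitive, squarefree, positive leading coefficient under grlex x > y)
3*x^2 + x*y + x - 1

(a) Degree: a generic line meets the curve in up to 2 points, so deg p = 2.
(b) Observable constraints: the curve avoids every integer y-axis point in the box.
(c) Putting this together gives p.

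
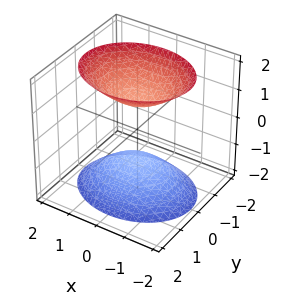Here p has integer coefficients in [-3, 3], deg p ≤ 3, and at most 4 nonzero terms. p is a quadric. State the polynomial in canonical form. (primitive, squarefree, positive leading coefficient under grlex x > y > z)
1. The picture has 2 separate pieces. They look like related sheets of one shape, so recover p as a whole.
2. Degree: two sheets facing apart; a quadric, so deg p = 2.
3. Symmetries: mirror symmetry z ↦ −z ⇒ only even powers of z; mirror symmetry x ↦ −x ⇒ only even powers of x; the y ↦ −y reflection is a symmetry, so y appears only in even powers.
4. Checking where it meets the axes: the z-axis gridline crossings are at z ∈ {-1, 1}; no x-intercept at any integer in the box.
5. Solving for integer coefficients yields p as stated.

2*x^2 + 3*y^2 - 2*z^2 + 2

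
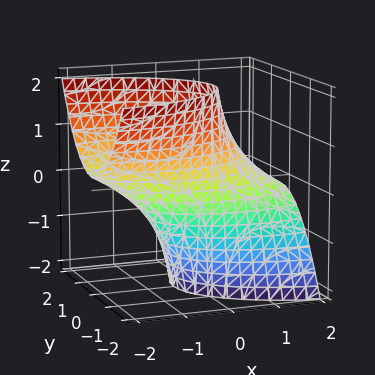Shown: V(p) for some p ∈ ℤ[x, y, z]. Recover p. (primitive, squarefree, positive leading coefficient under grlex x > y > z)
x^2 + 3*x*z + 3*y^2 - 3

(a) deg p = 2. The shape is more complex than any degree-1 surface.
(b) Reading off the gridlines: among the integer gridlines, it crosses the y-axis at y ∈ {-1, 1}; it misses every integer gridline on the z-axis.
(c) These observations pin down the coefficients.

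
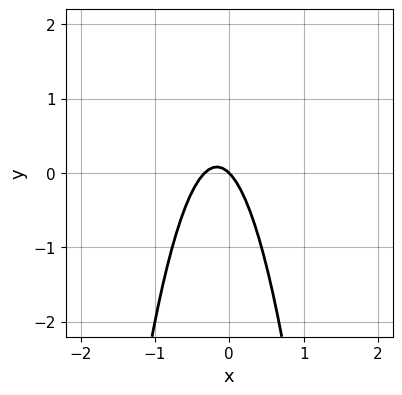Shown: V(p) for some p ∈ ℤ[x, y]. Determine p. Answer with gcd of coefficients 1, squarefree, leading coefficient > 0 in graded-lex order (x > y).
3*x^2 + x + y

1. deg p = 2.
2. Against the integer gridlines: it crosses the y-axis at the gridline y = 0; one x-axis crossing is at x = 0.
3. Fitting integer coefficients to these (and the overall shape) gives p.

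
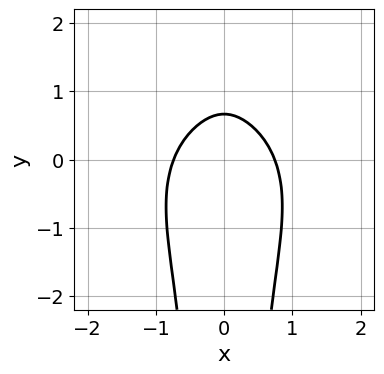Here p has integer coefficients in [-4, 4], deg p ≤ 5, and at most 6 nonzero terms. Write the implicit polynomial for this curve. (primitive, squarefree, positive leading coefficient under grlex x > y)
3*x^4 + 3*x^2*y^2 + 2*x^2 + 3*y - 2

First, the degree is 4 — a generic line meets the curve in up to 4 points.
Then, symmetries: it's symmetric under x → −x, forcing even powers of x.
Finally, the integer polynomial consistent with all of this is the stated p.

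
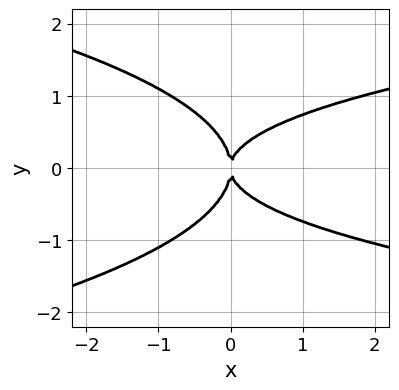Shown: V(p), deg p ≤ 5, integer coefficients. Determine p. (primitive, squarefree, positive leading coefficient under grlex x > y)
3*y^4 + 2*x*y^2 - 2*x^2

1. Degree: no degree-3 curve has this shape, so deg p = 4.
2. Symmetries: the y ↦ −y reflection is a symmetry, so y appears only in even powers.
3. Reading off the gridlines: it crosses the y-axis at the gridline y = 0; it crosses the x-axis at the gridline x = 0.
4. Together with the visible shape, these determine p as stated.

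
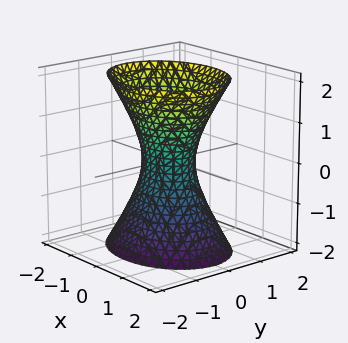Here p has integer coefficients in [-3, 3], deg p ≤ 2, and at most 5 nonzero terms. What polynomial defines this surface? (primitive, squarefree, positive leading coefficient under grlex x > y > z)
2*x^2 + 3*y^2 - z^2 - 1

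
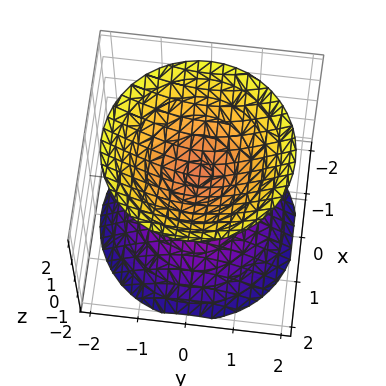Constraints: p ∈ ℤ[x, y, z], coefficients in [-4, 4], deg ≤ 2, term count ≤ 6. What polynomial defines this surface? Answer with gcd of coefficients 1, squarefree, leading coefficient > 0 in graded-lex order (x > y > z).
(a) The picture has 2 separate pieces. Treating them together as one polynomial.
(b) The degree is 2 — two separate bowl-shaped sheets opening away from each other; a quadric.
(c) Symmetries: rotational symmetry about the z-axis ⇒ p depends on x, y only through x² + y²; the z ↦ −z reflection is a symmetry, so z appears only in even powers.
(d) From the visible intercepts: it misses every integer gridline on the x-axis; a circular section at z = 1 has radius between 0 and 1; it misses every integer gridline on the y-axis.
(e) Putting this together gives p.

2*x^2 + 2*y^2 - 2*z^2 + 1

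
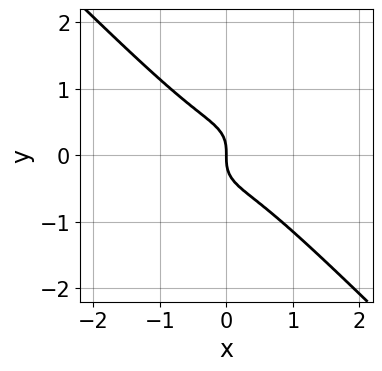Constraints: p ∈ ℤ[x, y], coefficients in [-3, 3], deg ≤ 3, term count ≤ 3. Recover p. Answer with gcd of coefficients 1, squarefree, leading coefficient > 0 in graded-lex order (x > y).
2*x^3 + 2*y^3 + x

1. The degree is 3 — no degree-2 curve has this shape.
2. Checking where it meets the axes: it meets the y-axis at y = 0 (among the integer gridlines); one x-axis crossing is at x = 0.
3. These observations pin down the coefficients.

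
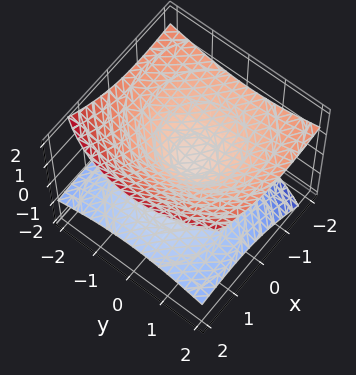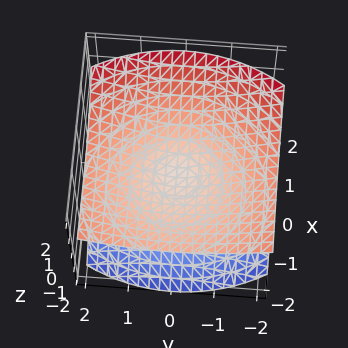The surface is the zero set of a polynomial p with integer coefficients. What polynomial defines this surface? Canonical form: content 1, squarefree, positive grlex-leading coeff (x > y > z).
x^2 + 2*x*z + y^2 - 3*z^2

First, I count 2 distinct pieces. They look like related sheets of one shape, so recover p as a whole.
Then, degree: the shape is more complex than any degree-1 surface, so deg p = 2.
Next, observable constraints: one x-axis crossing is at x = 0; it crosses the z-axis at the gridline z = 0; it crosses the y-axis at the gridline y = 0.
Finally, solving for integer coefficients yields p as stated.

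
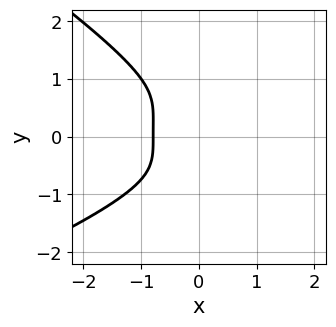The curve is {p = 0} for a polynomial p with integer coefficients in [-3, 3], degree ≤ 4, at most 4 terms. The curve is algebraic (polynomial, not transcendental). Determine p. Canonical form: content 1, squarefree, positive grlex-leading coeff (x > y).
x*y^3 + 2*y^4 + 2*x^3 + 1

1. deg p = 4. A generic line meets the curve in up to 4 points.
2. Observable constraints: it misses every integer gridline on the y-axis.
3. Together with the visible shape, these determine p as stated.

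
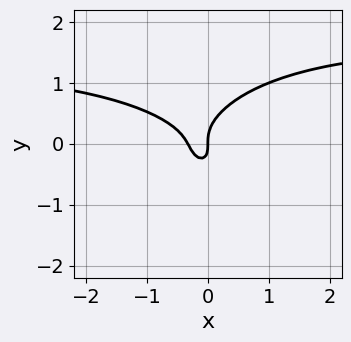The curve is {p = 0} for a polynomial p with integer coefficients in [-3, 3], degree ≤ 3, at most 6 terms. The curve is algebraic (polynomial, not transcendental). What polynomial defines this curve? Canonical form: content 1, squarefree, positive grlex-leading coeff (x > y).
2*x^2*y + 3*y^3 - 3*x^2 - x*y - x

First, the degree is 3 — the shape is more complex than any degree-2 curve.
Then, reading off the gridlines: it crosses the y-axis at the gridline y = 0; it crosses the x-axis at the gridline x = 0.
Finally, matching integer coefficients to the picture gives p.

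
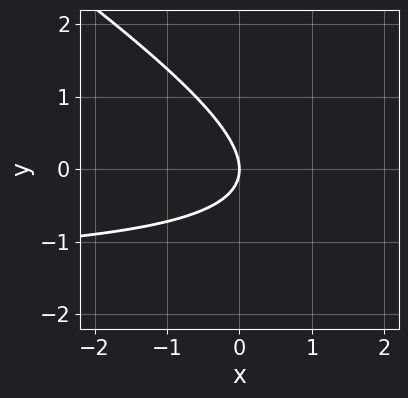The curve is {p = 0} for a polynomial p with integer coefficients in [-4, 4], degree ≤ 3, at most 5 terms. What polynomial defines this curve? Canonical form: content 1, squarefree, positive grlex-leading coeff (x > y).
First, the degree is 2 — no degree-1 curve has this shape.
Next, against the integer gridlines: it crosses the y-axis at the gridline y = 0; it crosses the x-axis at the gridline x = 0.
Finally, putting this together gives p.

2*x*y + 3*y^2 + 3*x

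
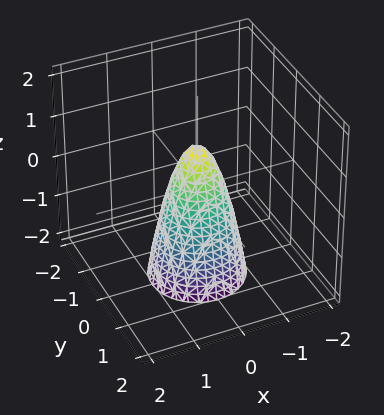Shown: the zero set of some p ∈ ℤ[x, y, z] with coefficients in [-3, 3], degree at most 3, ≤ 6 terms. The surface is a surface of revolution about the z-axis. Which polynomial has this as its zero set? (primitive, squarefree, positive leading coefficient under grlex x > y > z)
(a) Degree: no degree-1 surface has this shape, so deg p = 2.
(b) Symmetries: rotational symmetry about the z-axis ⇒ p depends on x, y only through x² + y².
(c) Checking where it meets the axes: a circular section at z = -2 has radius exactly 1; it meets the z-axis at z = 1 (among the integer gridlines).
(d) Together with the visible shape, these determine p as stated.

3*x^2 + 3*y^2 + z - 1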